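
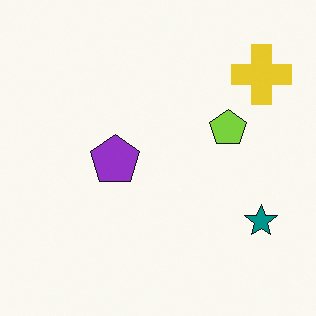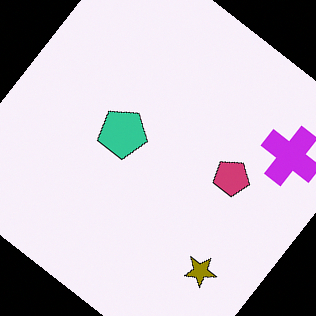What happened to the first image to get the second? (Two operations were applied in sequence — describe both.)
The transformation is: hue-shifted through roughly half the color wheel, then rotated clockwise by a large amount — several tens of degrees.

Every shape's color has rotated by the same amount around the hue wheel — a uniform hue shift. Every shape is tilted by the same angle and the image corners show triangular fill wedges — a whole-image rotation by a non-right angle.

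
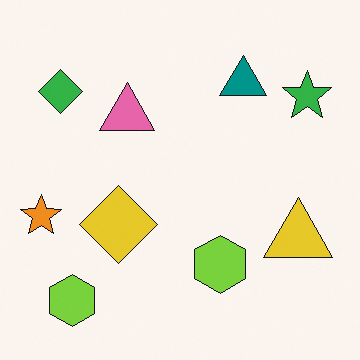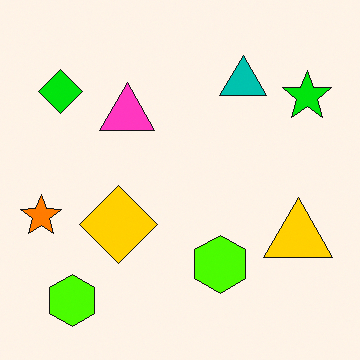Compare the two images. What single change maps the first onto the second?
Heavily oversaturated.

All colors are more vivid — a global saturation change.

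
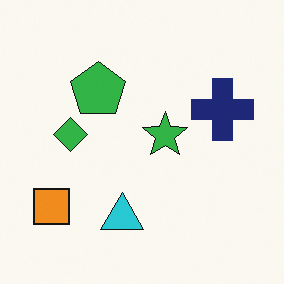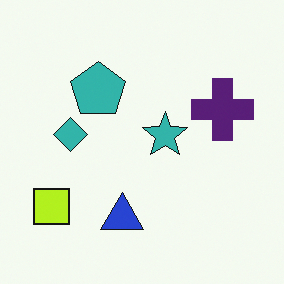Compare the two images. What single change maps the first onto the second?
The transformation is: hue-shifted slightly.

Every shape's color has rotated by the same amount around the hue wheel — a uniform hue shift.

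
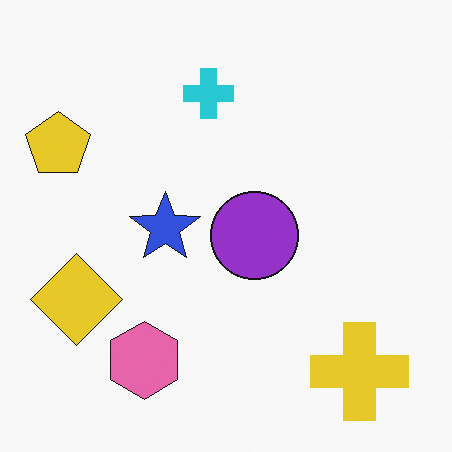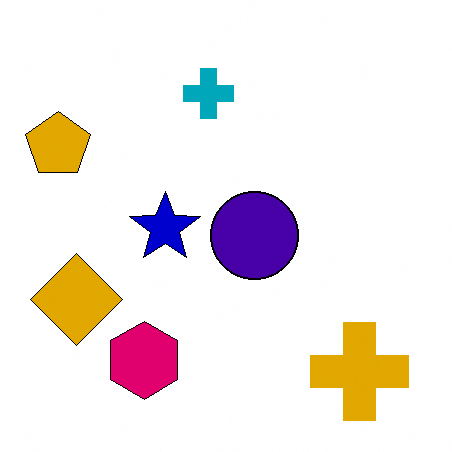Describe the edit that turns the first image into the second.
This is the original image given much higher contrast.

Tones are pushed away from mid-grey across the whole image — a global contrast change.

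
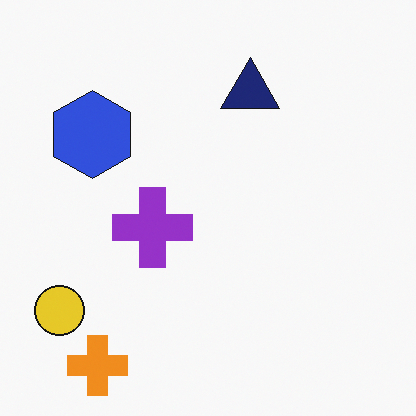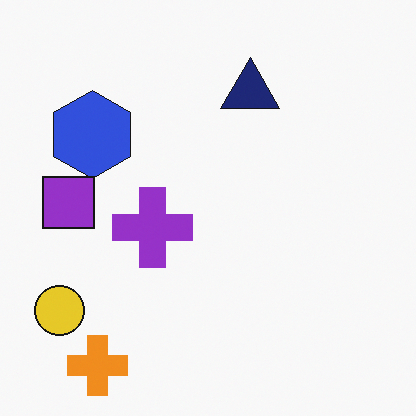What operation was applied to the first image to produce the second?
The second image is the first overlaid with an additional purple square.

A purple square appears in the second image that is absent from the first.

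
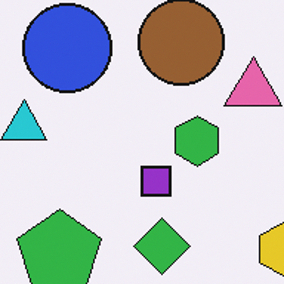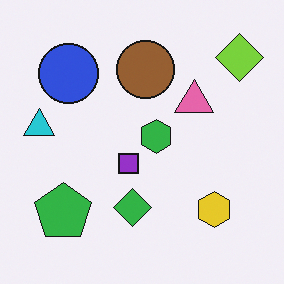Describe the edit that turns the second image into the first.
The image was cropped slightly and scaled back up.

The visible shapes are larger and the field of view is narrower; shapes near the original edges may be partly or wholly outside the frame — a crop-and-rescale.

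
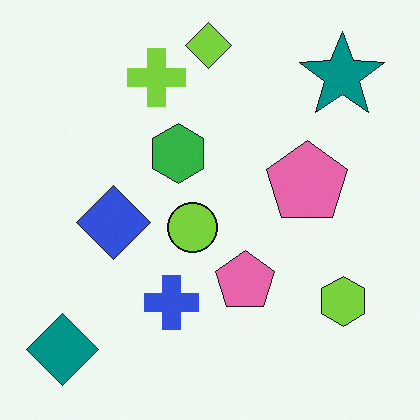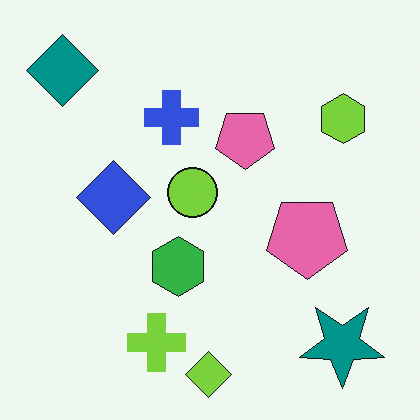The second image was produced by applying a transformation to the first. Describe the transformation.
This is the original image flipped vertically (top ↔ bottom).

The lime diamond is in the top of the first image and the bottom of the second — shapes on opposite sides of the horizontal midline have swapped in a mirror flip.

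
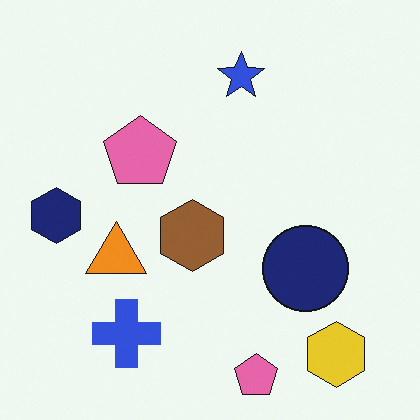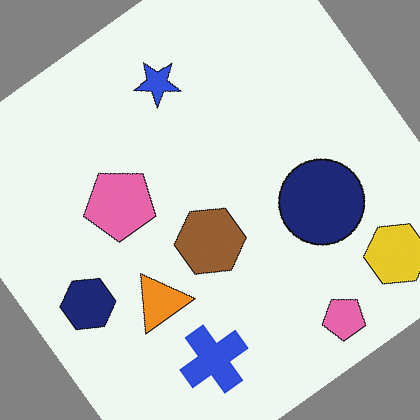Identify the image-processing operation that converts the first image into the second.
The image was rotated counter-clockwise by a large amount — several tens of degrees.

Every shape is tilted by the same angle and the image corners show triangular fill wedges — a whole-image rotation by a non-right angle.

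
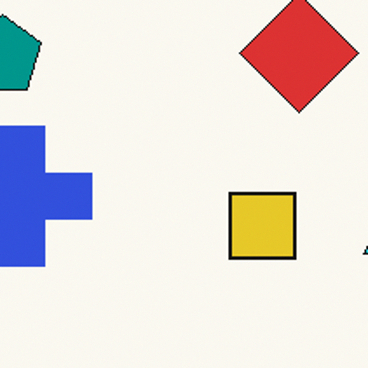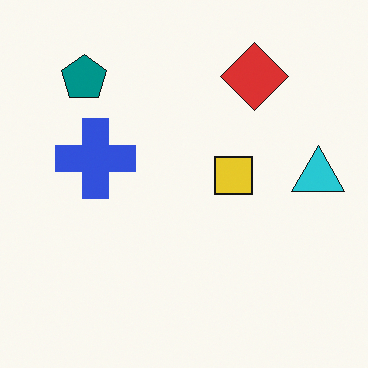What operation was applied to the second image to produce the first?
The first image is the second cropped tightly and scaled back up.

The visible shapes are larger and the field of view is narrower; shapes near the original edges may be partly or wholly outside the frame — a crop-and-rescale.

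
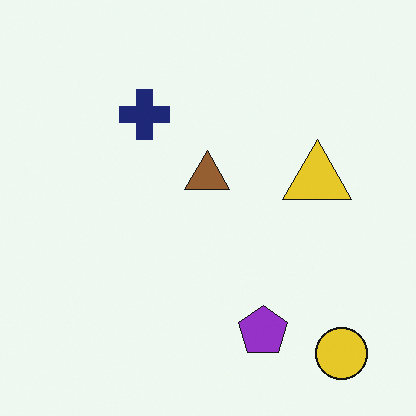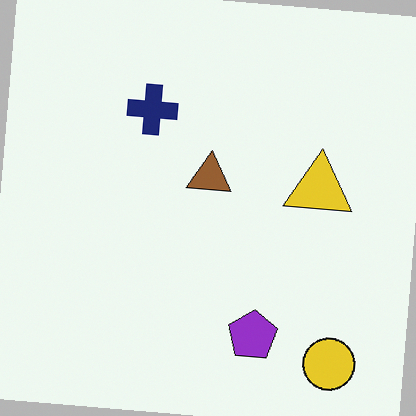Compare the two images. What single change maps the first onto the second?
The transformation is: rotated clockwise by a small amount.

Every shape is tilted by the same angle and the image corners show triangular fill wedges — a whole-image rotation by a non-right angle.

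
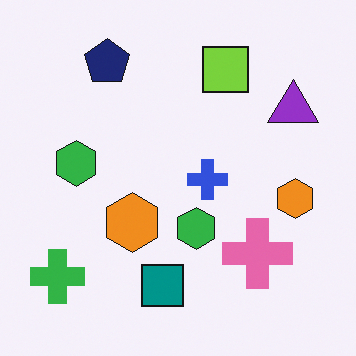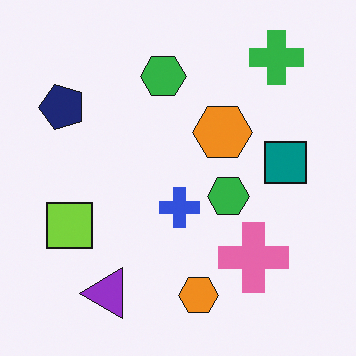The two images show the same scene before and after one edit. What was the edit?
Transposed (reflected across the top-left ↔ bottom-right diagonal).

Shapes have swapped their row and column positions — what was in the top-right is now in the bottom-left — a diagonal reflection.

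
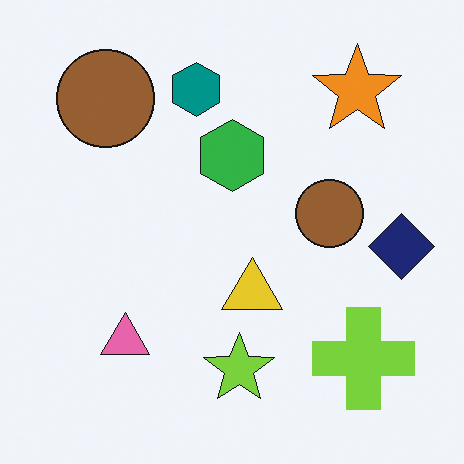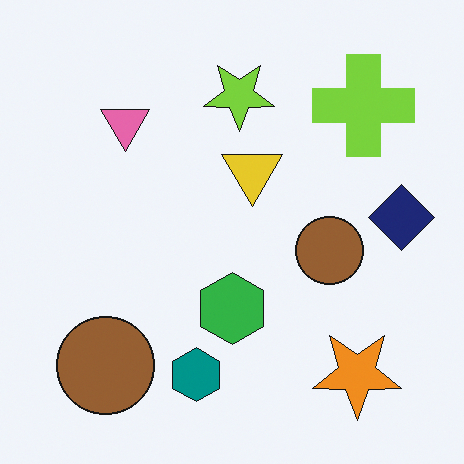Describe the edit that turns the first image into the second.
It was flipped vertically (top ↔ bottom).

The teal hexagon is in the top of the first image and the bottom of the second — shapes on opposite sides of the horizontal midline have swapped in a mirror flip.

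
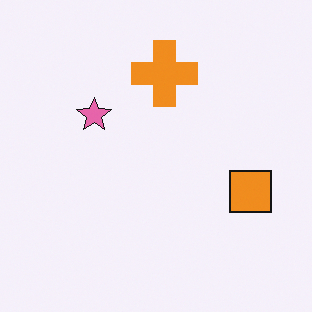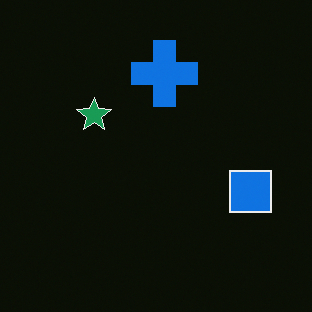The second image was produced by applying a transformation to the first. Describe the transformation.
This is the original image color-inverted (negative).

The light background has become dark and every shape's color is its complement — a photographic negative.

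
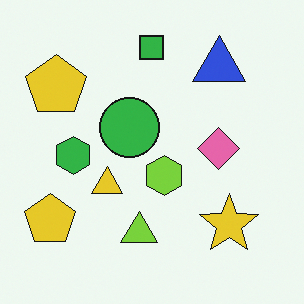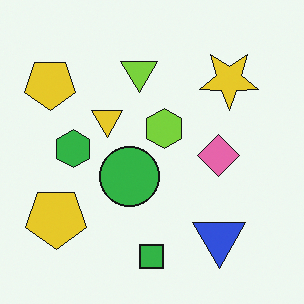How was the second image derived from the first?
The second image is the first flipped vertically (top ↔ bottom).

The green square is in the top of the first image and the bottom of the second — shapes on opposite sides of the horizontal midline have swapped in a mirror flip.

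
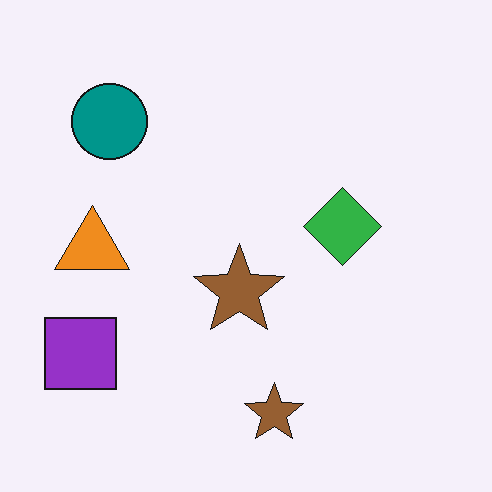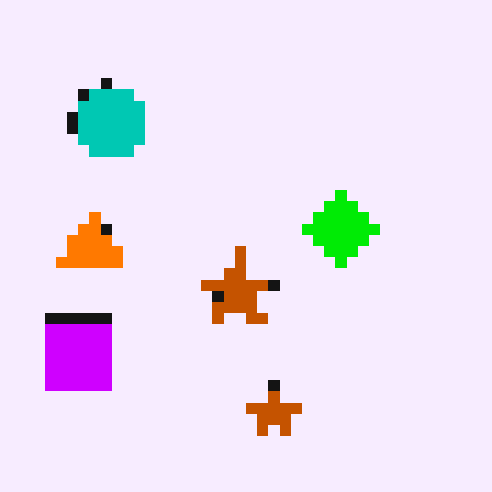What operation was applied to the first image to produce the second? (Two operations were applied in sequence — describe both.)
It was made much more vivid (saturation change), then heavily pixelated into large blocks.

All colors are more vivid — a global saturation change. Shapes are reduced to large square blocks; fine edges and outlines are lost — a downscale-then-upscale (mosaic) effect.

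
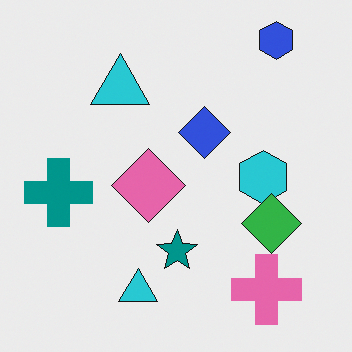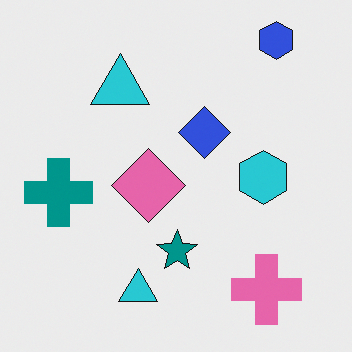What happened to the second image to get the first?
This is the original image overlaid with an additional green diamond.

A green diamond appears in the first image that is absent from the second.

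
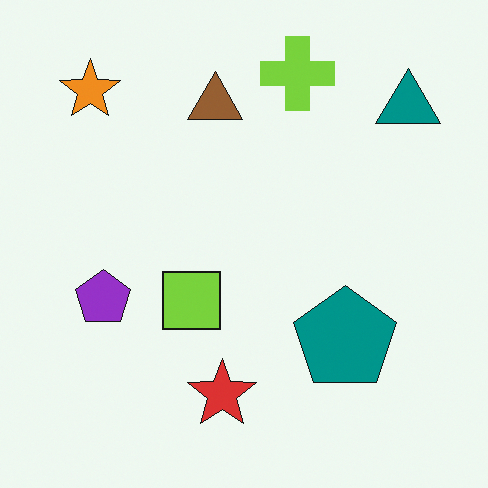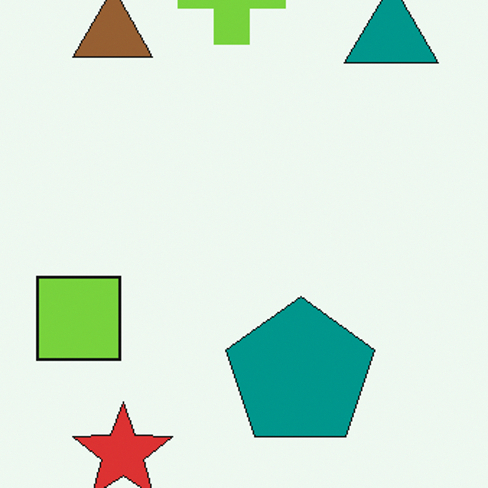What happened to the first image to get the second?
It was cropped to a modestly smaller region and rescaled.

The visible shapes are larger and the field of view is narrower; shapes near the original edges may be partly or wholly outside the frame — a crop-and-rescale.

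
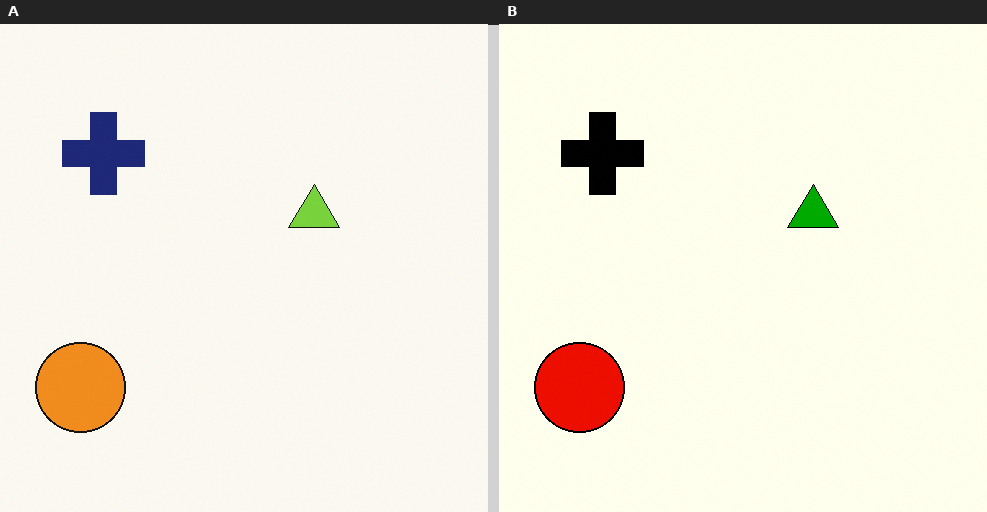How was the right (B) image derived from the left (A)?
This is the original image given much higher contrast.

Tones are pushed away from mid-grey across the whole image — a global contrast change.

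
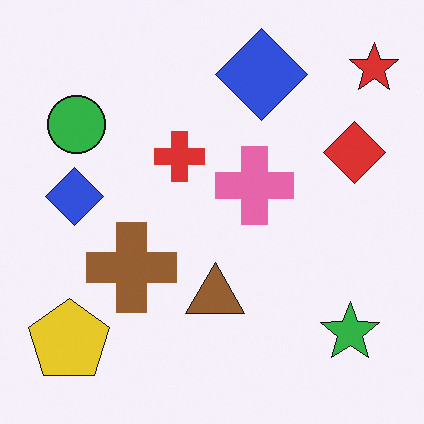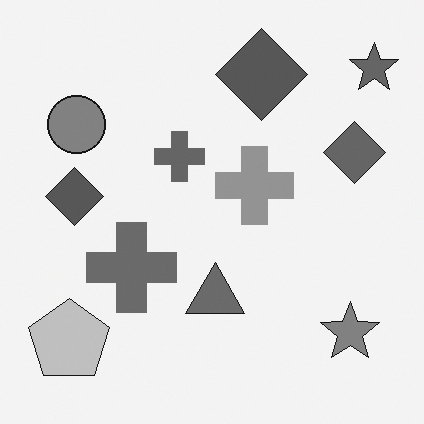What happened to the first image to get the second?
The second image is the first converted to grayscale.

All color is removed — every shape is now a shade of grey.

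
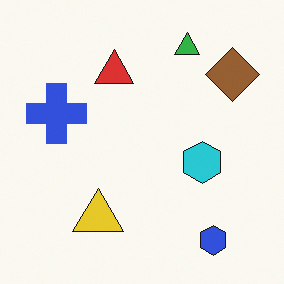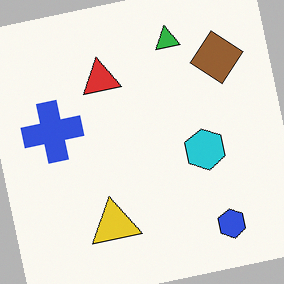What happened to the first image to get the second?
The second image is the first rotated counter-clockwise by a small amount.

Every shape is tilted by the same angle and the image corners show triangular fill wedges — a whole-image rotation by a non-right angle.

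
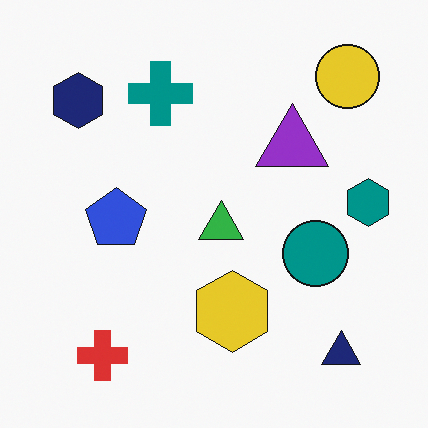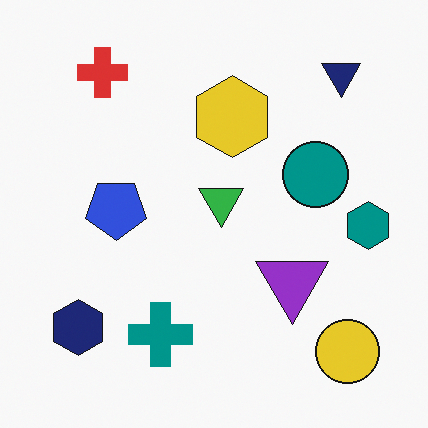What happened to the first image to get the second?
This is the original image flipped vertically (top ↔ bottom).

The red cross is in the bottom-left of the first image and the top-left of the second — shapes on opposite sides of the horizontal midline have swapped in a mirror flip.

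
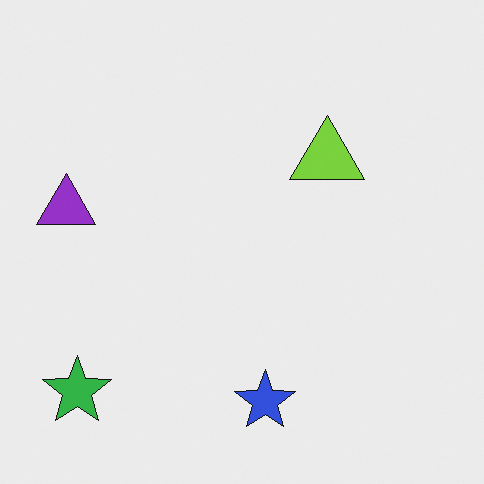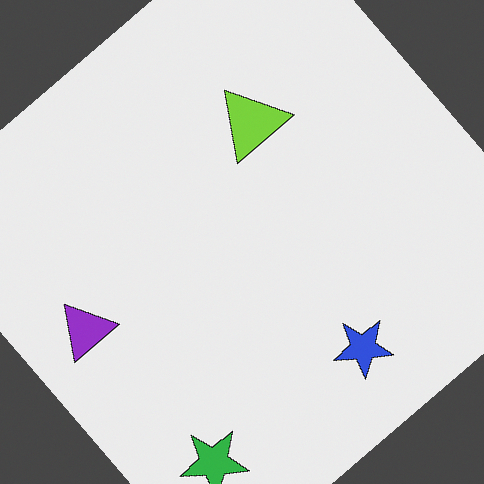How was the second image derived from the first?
It was rotated counter-clockwise by a large amount — several tens of degrees.

Every shape is tilted by the same angle and the image corners show triangular fill wedges — a whole-image rotation by a non-right angle.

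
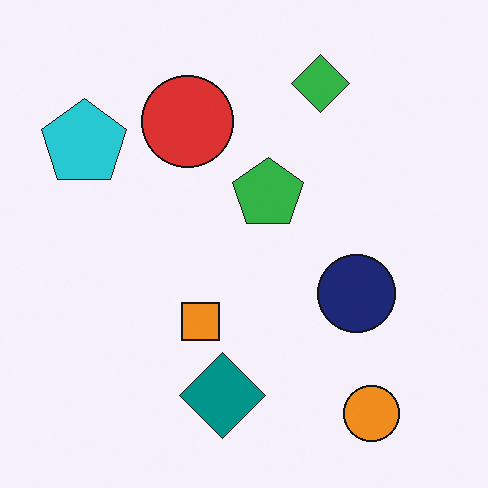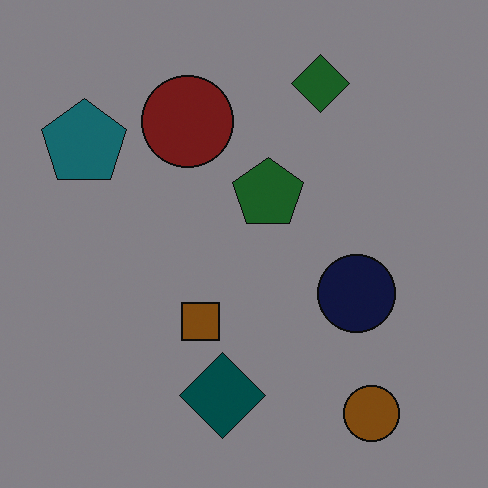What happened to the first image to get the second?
It was darkened a lot.

Every pixel — background and shapes alike — is uniformly darkened.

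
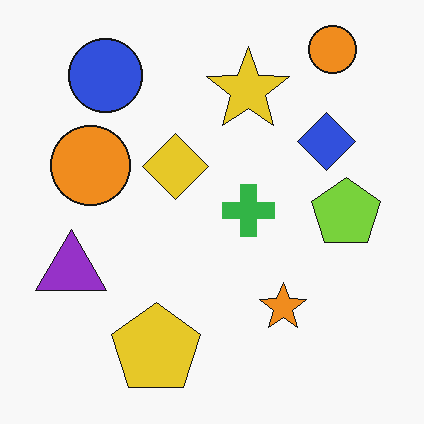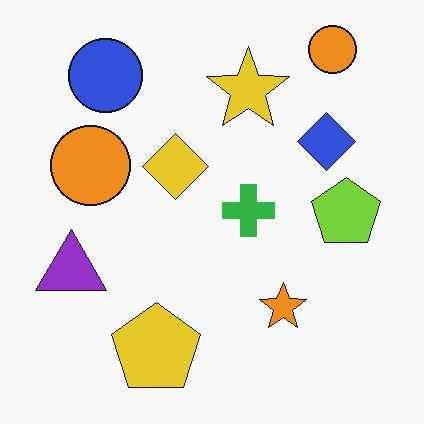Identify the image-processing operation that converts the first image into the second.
The transformation is: given moderate JPEG compression.

Blocky 8×8 compression artifacts appear around shape edges and the flat background shows ringing — characteristic JPEG degradation.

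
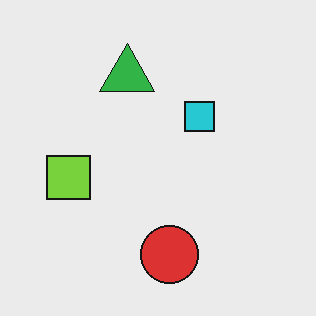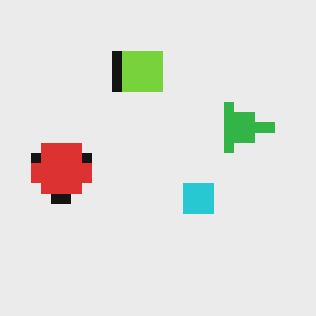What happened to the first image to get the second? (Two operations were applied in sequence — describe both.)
The image was rotated 90° clockwise, then coarsely pixelated.

The red circle sits in the bottom of the first image and the left of the second — consistent with a whole-image 90° clockwise rotation. Shapes are reduced to large square blocks; fine edges and outlines are lost — a downscale-then-upscale (mosaic) effect.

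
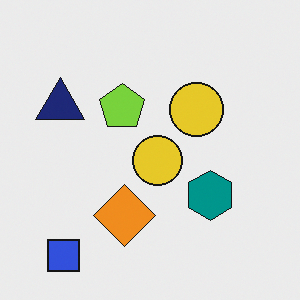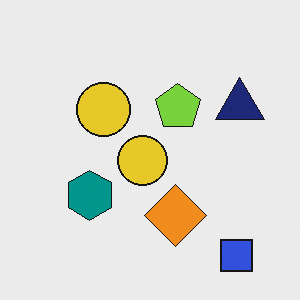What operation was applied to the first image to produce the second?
The image was flipped horizontally (left ↔ right).

The navy triangle is in the left of the first image and the right of the second — shapes on opposite sides of the vertical midline have swapped in a mirror flip.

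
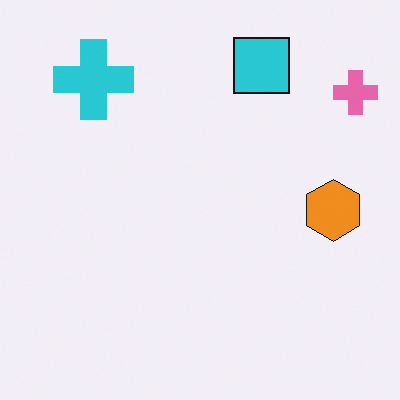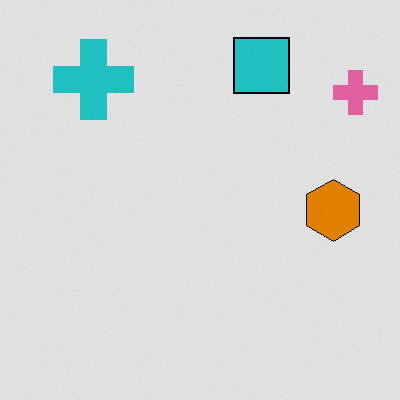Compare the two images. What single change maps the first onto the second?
It was posterized to a reduced palette.

Each flat color has snapped to a coarser quantized level — most visibly, the near-white background has dropped to a flat grey.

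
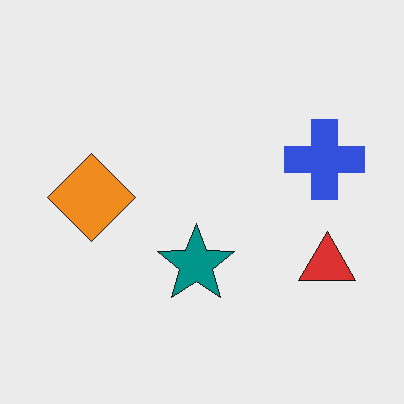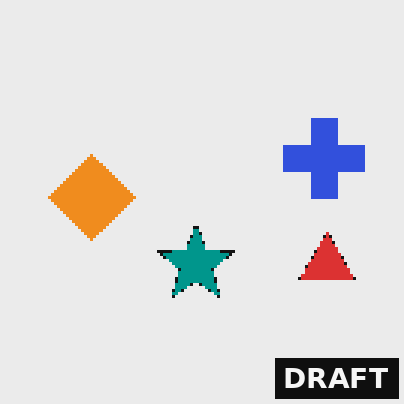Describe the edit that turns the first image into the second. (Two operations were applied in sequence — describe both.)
The transformation is: mildly pixelated, then watermarked with the text "DRAFT" in the lower-right corner.

Shapes are reduced to large square blocks; fine edges and outlines are lost — a downscale-then-upscale (mosaic) effect. A dark label reading "DRAFT" appears in the lower-right corner.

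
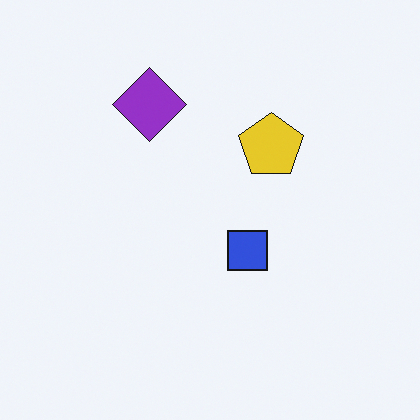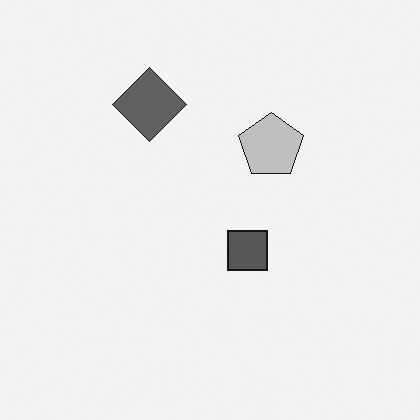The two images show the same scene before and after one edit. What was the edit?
The transformation is: converted to grayscale.

All color is removed — every shape is now a shade of grey.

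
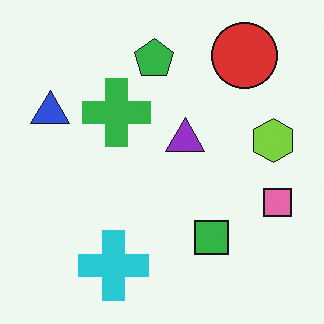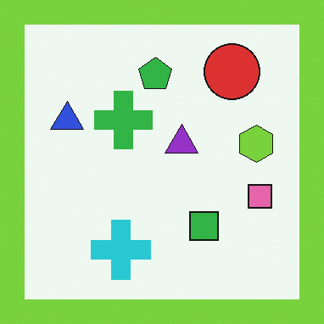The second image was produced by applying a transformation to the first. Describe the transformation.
The transformation is: framed with a lime border.

A solid lime frame runs around the edge of the second image, with the content slightly shrunk inside it.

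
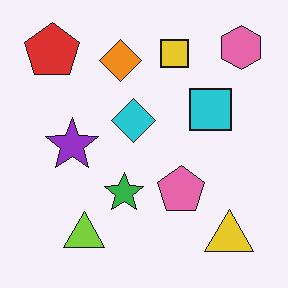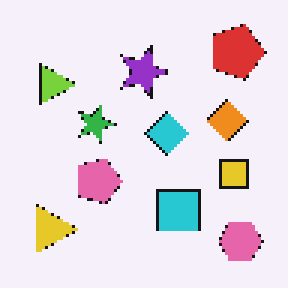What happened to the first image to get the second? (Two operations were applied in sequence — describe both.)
This is the original image lightly pixelated (a mild mosaic effect), then rotated 90° clockwise.

Shapes are reduced to large square blocks; fine edges and outlines are lost — a downscale-then-upscale (mosaic) effect. The pink hexagon sits in the top-right of the first image and the bottom-right of the second — consistent with a whole-image 90° clockwise rotation.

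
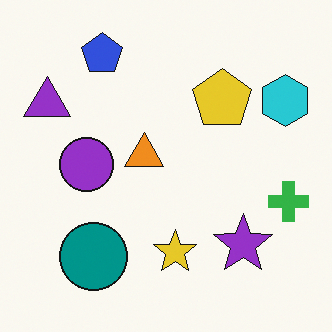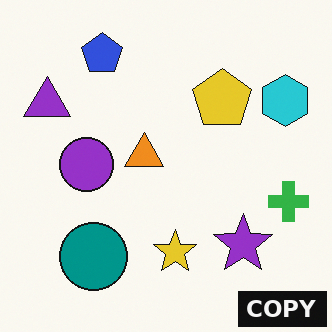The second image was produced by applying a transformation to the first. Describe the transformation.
The transformation is: watermarked with the text "COPY" in the lower-right corner.

A dark label reading "COPY" appears in the lower-right corner.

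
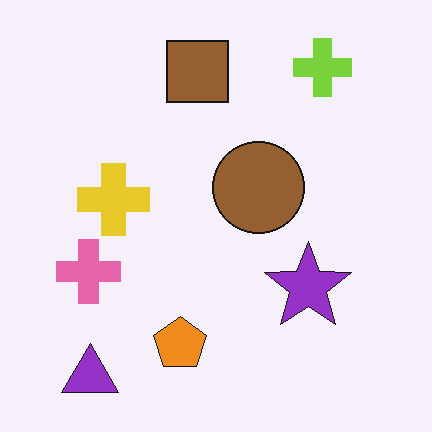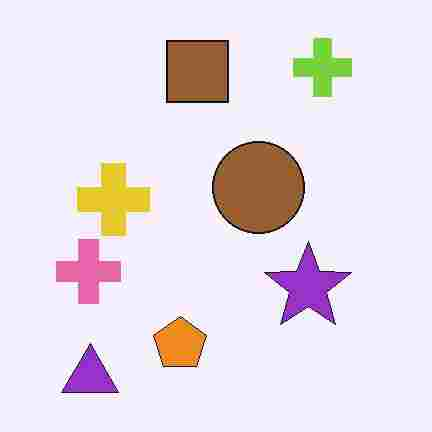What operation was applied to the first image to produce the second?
This is the original image heavily JPEG-compressed with obvious blocking artifacts.

Blocky 8×8 compression artifacts appear around shape edges and the flat background shows ringing — characteristic JPEG degradation.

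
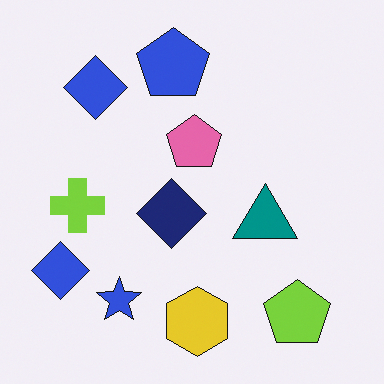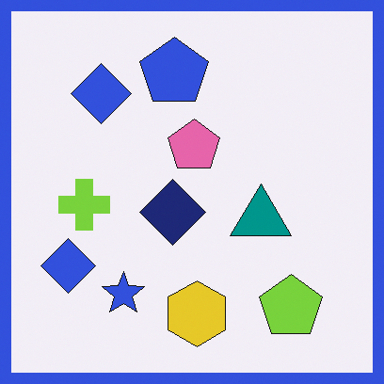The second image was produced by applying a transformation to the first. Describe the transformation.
Framed with a blue border.

A solid blue frame runs around the edge of the second image, with the content slightly shrunk inside it.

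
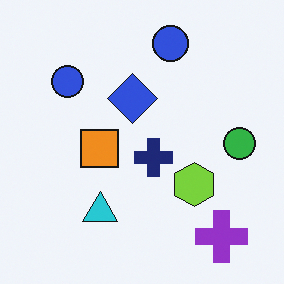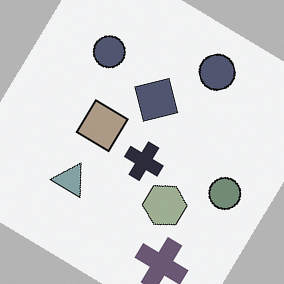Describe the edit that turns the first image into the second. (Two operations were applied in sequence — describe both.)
The image was rotated clockwise by a large amount — several tens of degrees, then made much more muted (saturation change).

Every shape is tilted by the same angle and the image corners show triangular fill wedges — a whole-image rotation by a non-right angle. All colors are more muted and greyish — a global saturation change.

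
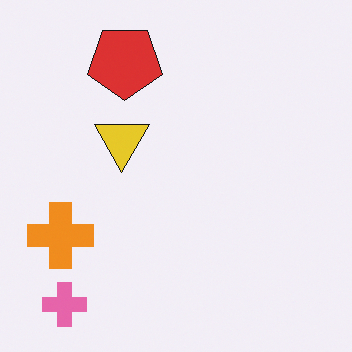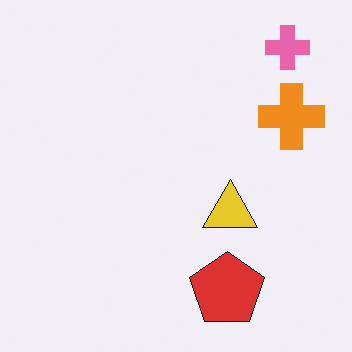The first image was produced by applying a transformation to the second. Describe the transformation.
The first image is the second rotated 180°.

The pink cross sits in the top-right of the second image and the bottom-left of the first — consistent with a whole-image 180° rotation.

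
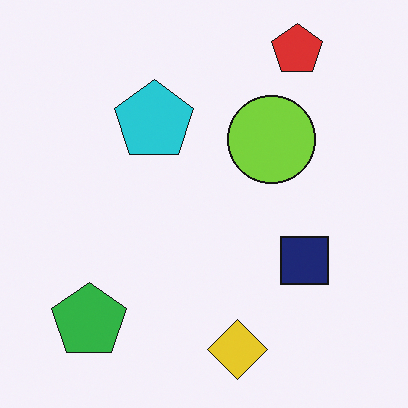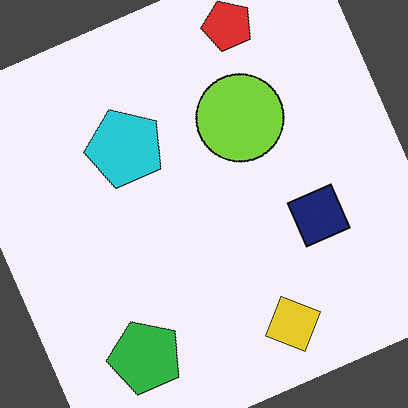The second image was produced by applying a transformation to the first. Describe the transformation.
This is the original image rotated counter-clockwise by a clearly visible amount.

Every shape is tilted by the same angle and the image corners show triangular fill wedges — a whole-image rotation by a non-right angle.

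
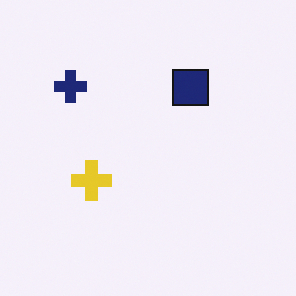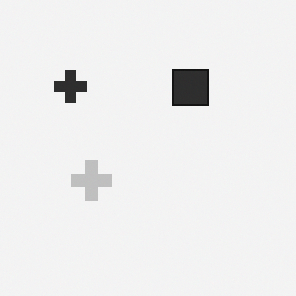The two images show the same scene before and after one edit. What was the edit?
The transformation is: converted to grayscale.

All color is removed — every shape is now a shade of grey.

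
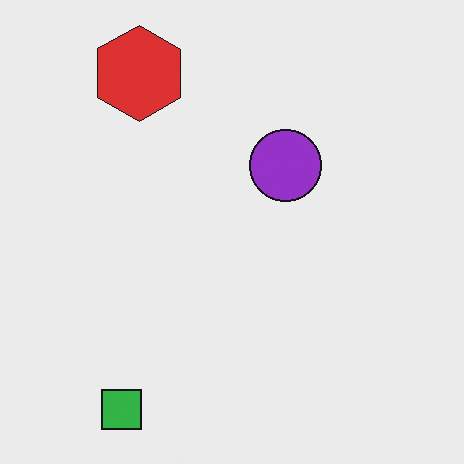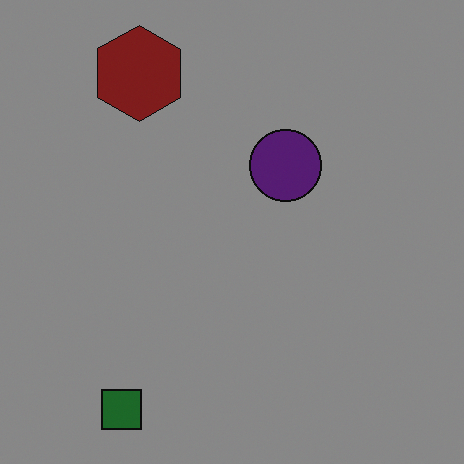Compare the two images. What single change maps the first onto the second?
Substantially darkened.

Every pixel — background and shapes alike — is uniformly darkened.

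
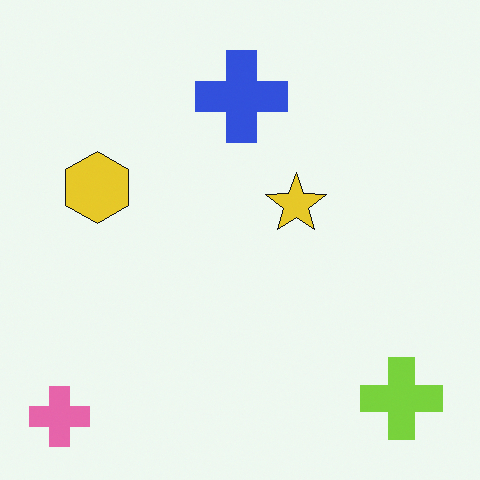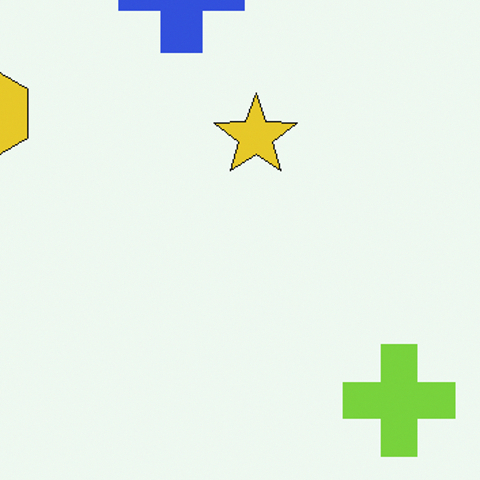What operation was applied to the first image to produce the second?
It was cropped slightly and scaled back up.

The visible shapes are larger and the field of view is narrower; shapes near the original edges may be partly or wholly outside the frame — a crop-and-rescale.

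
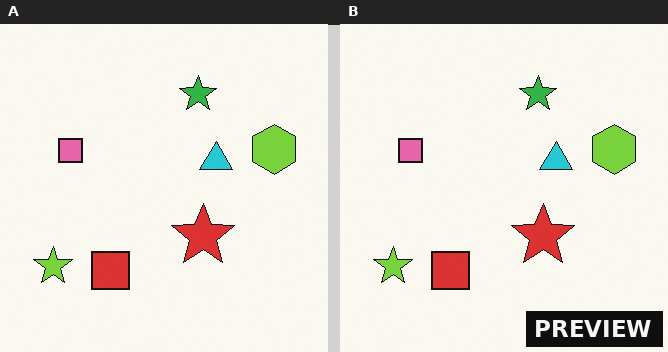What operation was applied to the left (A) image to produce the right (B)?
The transformation is: watermarked with the text "PREVIEW" in the lower-right corner.

A dark label reading "PREVIEW" appears in the lower-right corner.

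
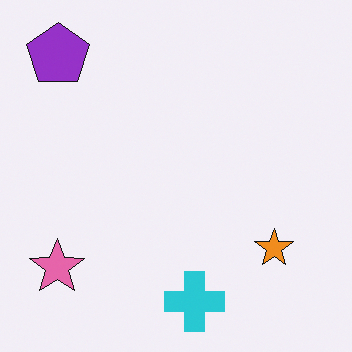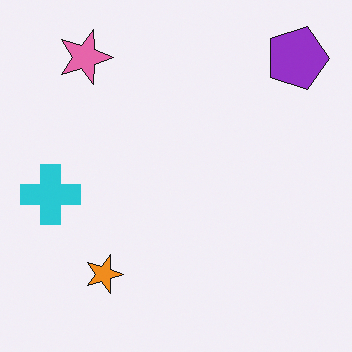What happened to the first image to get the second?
This is the original image rotated 90° clockwise.

The purple pentagon sits in the top-left of the first image and the top-right of the second — consistent with a whole-image 90° clockwise rotation.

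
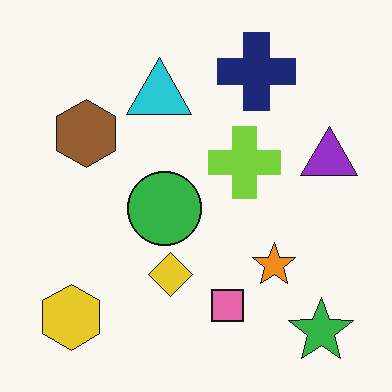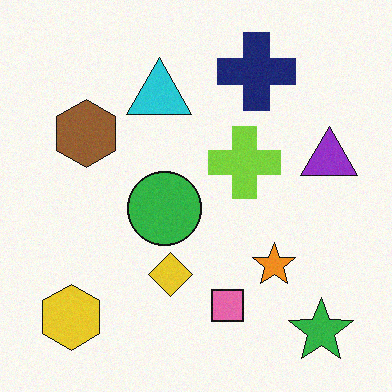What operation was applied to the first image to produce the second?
Degraded with light additive noise.

Random speckle covers the whole image, including the flat background.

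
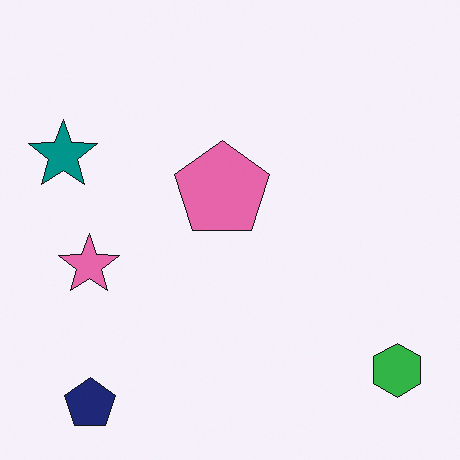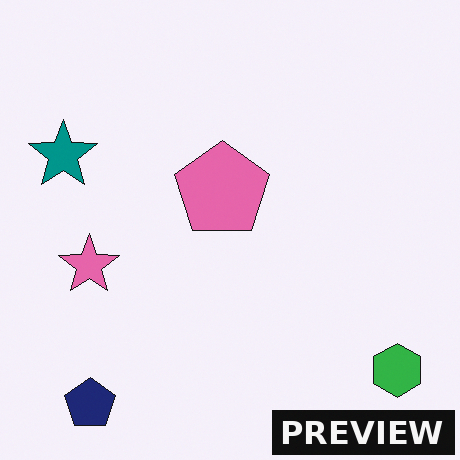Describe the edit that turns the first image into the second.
The second image is the first watermarked with the text "PREVIEW" in the lower-right corner.

A dark label reading "PREVIEW" appears in the lower-right corner.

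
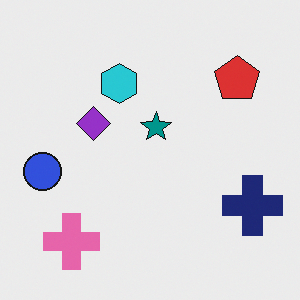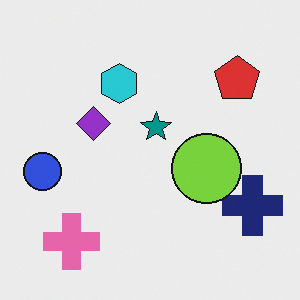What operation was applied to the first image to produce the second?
The second image is the first overlaid with an additional lime circle.

A lime circle appears in the second image that is absent from the first.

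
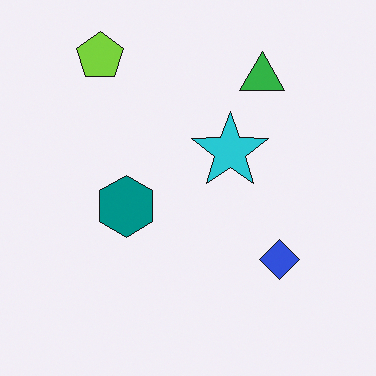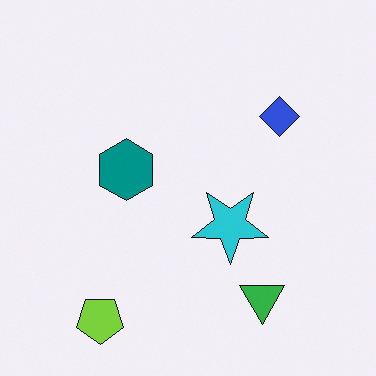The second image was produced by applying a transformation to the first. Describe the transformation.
Flipped vertically (top ↔ bottom).

The lime pentagon is in the top-left of the first image and the bottom-left of the second — shapes on opposite sides of the horizontal midline have swapped in a mirror flip.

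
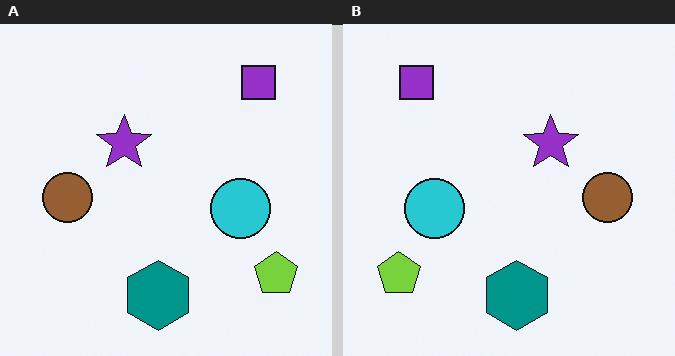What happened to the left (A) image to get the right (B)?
Flipped horizontally (left ↔ right).

The lime pentagon is in the bottom-right of the left (A) image and the bottom-left of the right (B) — shapes on opposite sides of the vertical midline have swapped in a mirror flip.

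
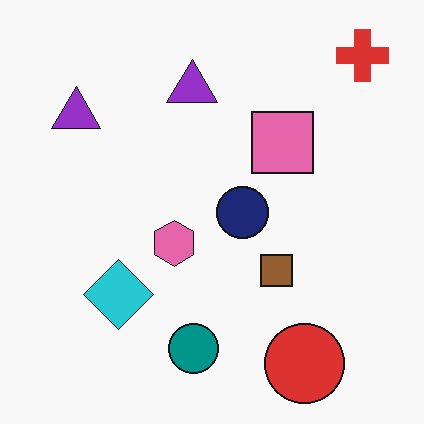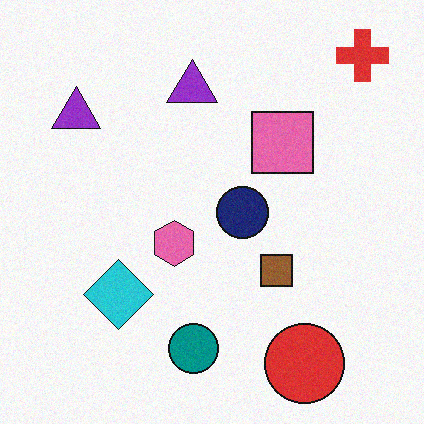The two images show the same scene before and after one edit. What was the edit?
It was degraded with subtle gaussian noise.

Random speckle covers the whole image, including the flat background.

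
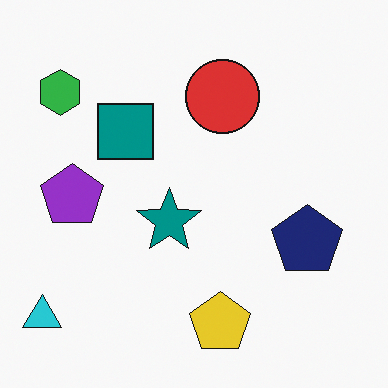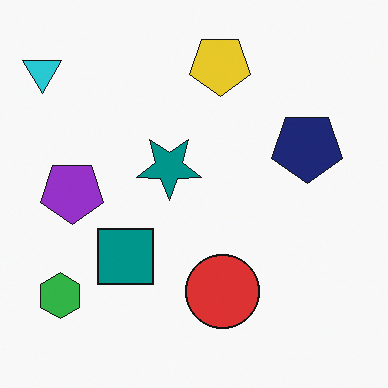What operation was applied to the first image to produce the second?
Flipped vertically (top ↔ bottom).

The yellow pentagon is in the bottom of the first image and the top of the second — shapes on opposite sides of the horizontal midline have swapped in a mirror flip.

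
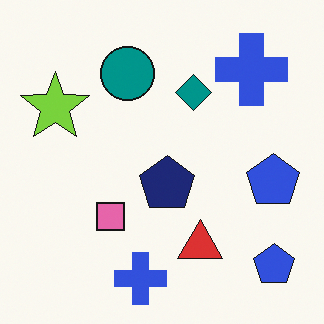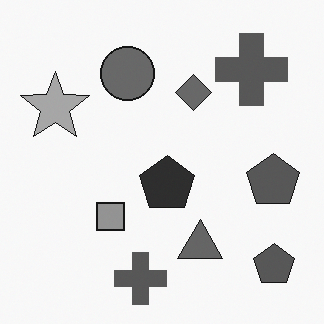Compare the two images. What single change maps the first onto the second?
The transformation is: converted to grayscale.

All color is removed — every shape is now a shade of grey.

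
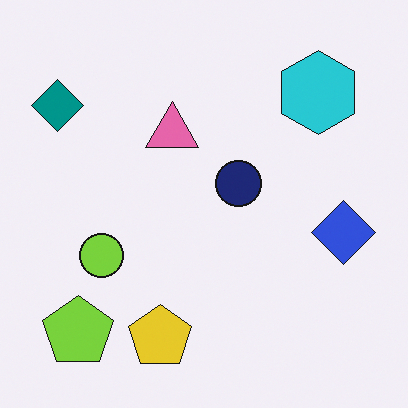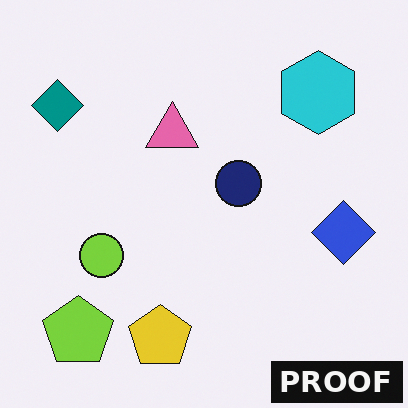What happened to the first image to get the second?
It was watermarked with the text "PROOF" in the lower-right corner.

A dark label reading "PROOF" appears in the lower-right corner.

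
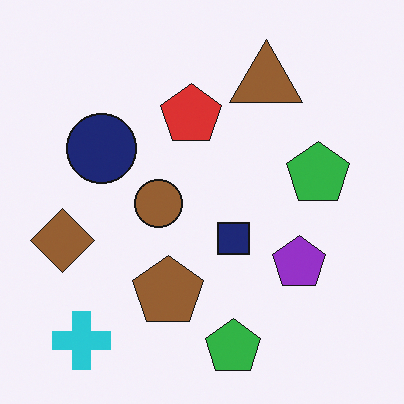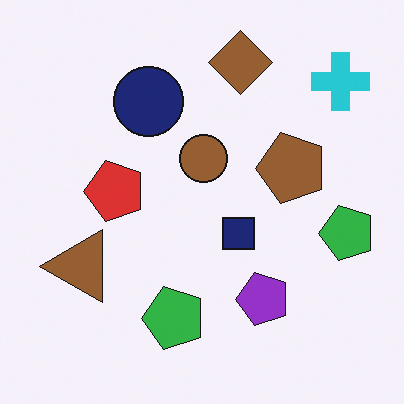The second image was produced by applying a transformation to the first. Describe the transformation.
Transposed (reflected across the top-left ↔ bottom-right diagonal).

Shapes have swapped their row and column positions — what was in the top-right is now in the bottom-left — a diagonal reflection.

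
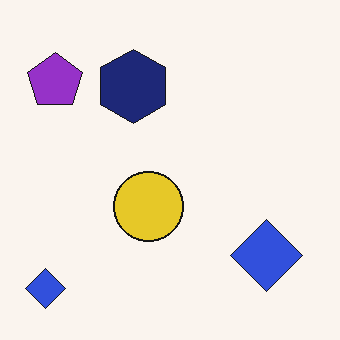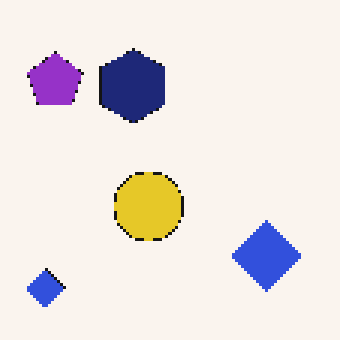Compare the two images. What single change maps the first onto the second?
The transformation is: mildly pixelated.

Shapes are reduced to large square blocks; fine edges and outlines are lost — a downscale-then-upscale (mosaic) effect.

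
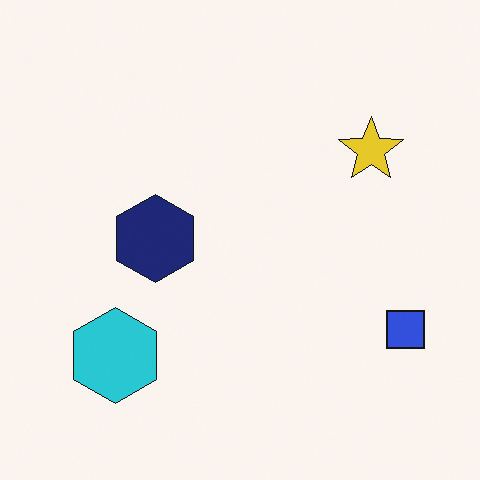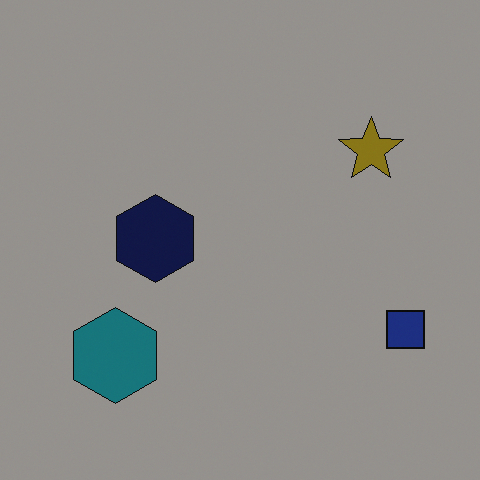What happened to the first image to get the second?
The image was noticeably darkened.

Every pixel — background and shapes alike — is uniformly darkened.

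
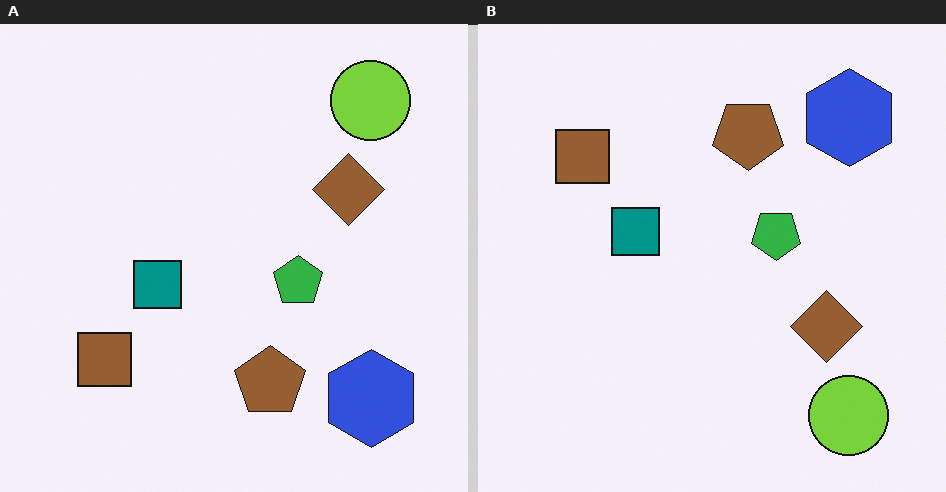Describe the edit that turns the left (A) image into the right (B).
Flipped vertically (top ↔ bottom).

The lime circle is in the top-right of the left (A) image and the bottom-right of the right (B) — shapes on opposite sides of the horizontal midline have swapped in a mirror flip.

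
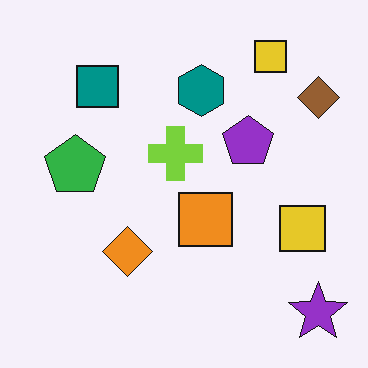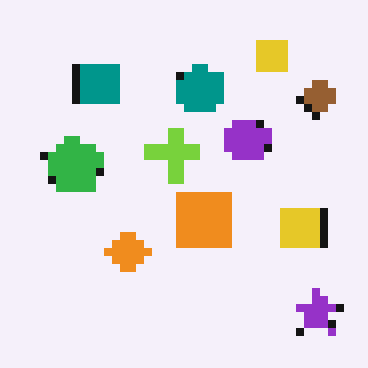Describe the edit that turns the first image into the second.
Pixelated into visible square blocks.

Shapes are reduced to large square blocks; fine edges and outlines are lost — a downscale-then-upscale (mosaic) effect.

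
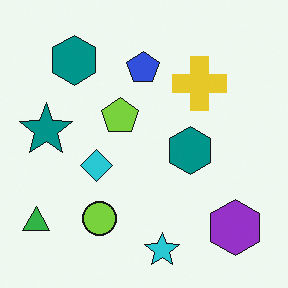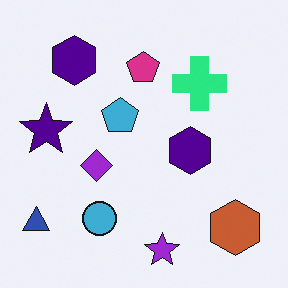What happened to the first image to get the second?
It was hue-shifted noticeably.

Every shape's color has rotated by the same amount around the hue wheel — a uniform hue shift.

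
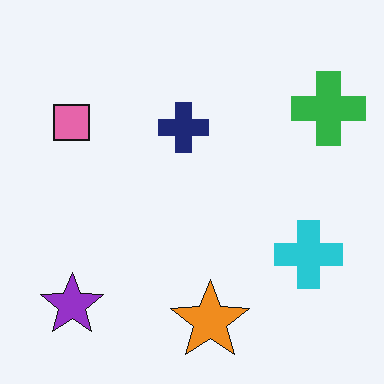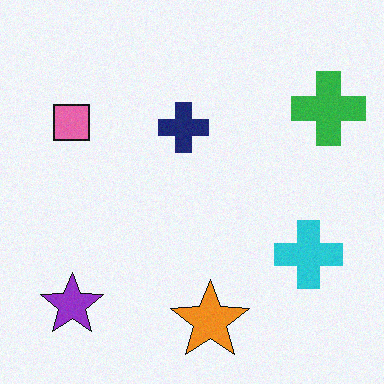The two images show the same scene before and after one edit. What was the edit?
The image was degraded with light additive noise.

Random speckle covers the whole image, including the flat background.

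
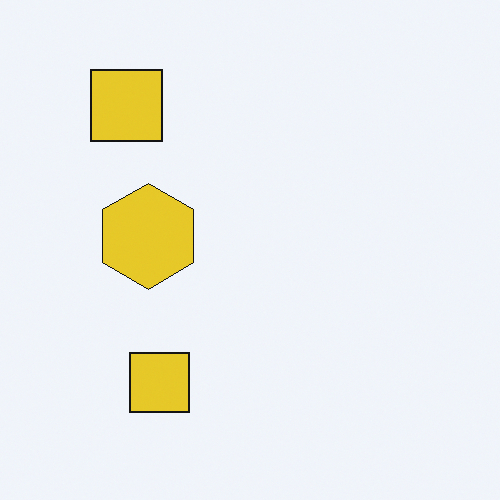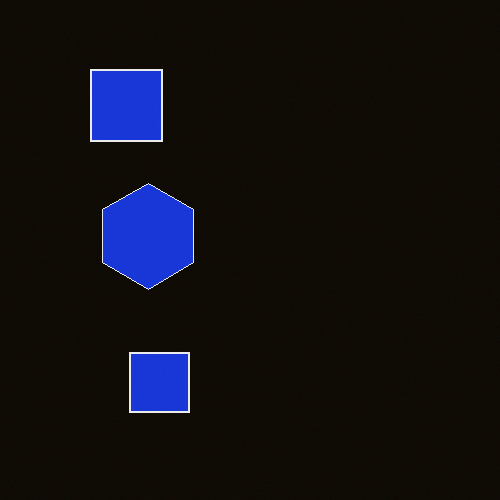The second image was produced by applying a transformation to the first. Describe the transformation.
Color-inverted (negative).

The light background has become dark and every shape's color is its complement — a photographic negative.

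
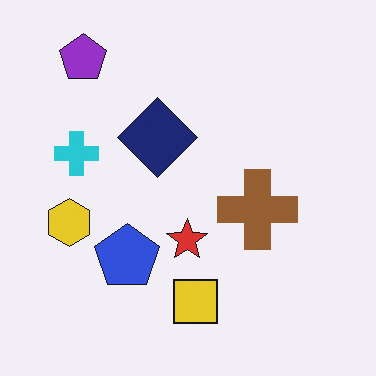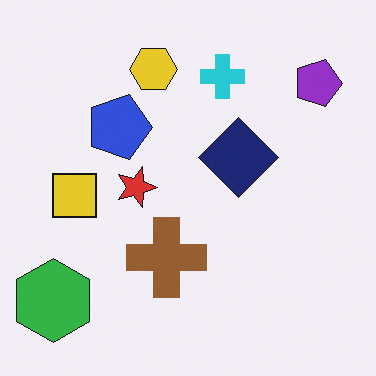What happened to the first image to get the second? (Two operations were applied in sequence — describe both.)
Rotated 90° clockwise, then overlaid with an additional green hexagon.

The purple pentagon sits in the top-left of the first image and the top-right of the second — consistent with a whole-image 90° clockwise rotation. A green hexagon appears in the second image that is absent from the first.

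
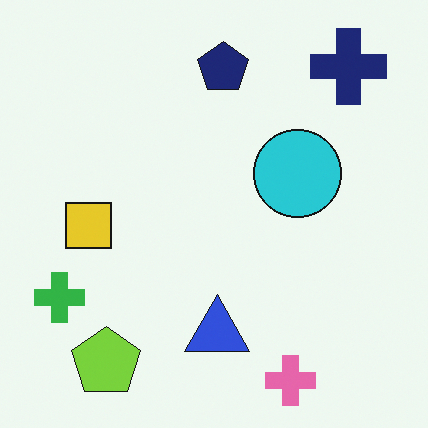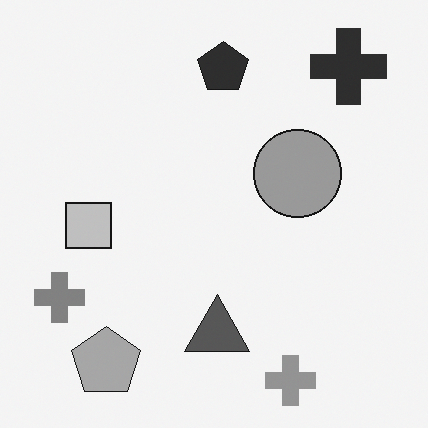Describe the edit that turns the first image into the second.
The second image is the first converted to grayscale.

All color is removed — every shape is now a shade of grey.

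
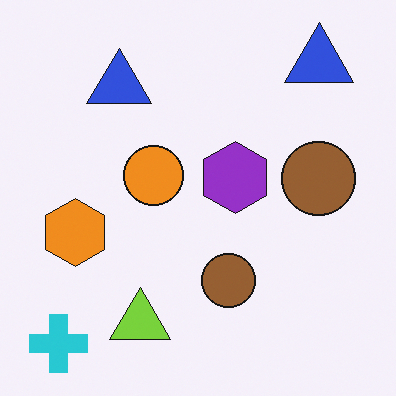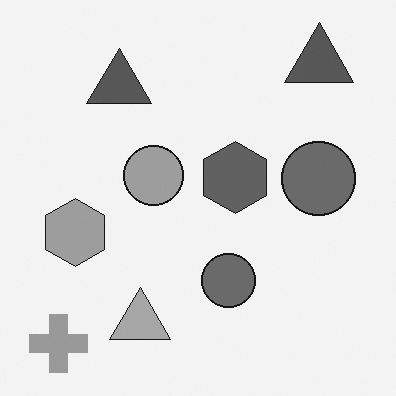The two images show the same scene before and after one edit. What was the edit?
Converted to grayscale.

All color is removed — every shape is now a shade of grey.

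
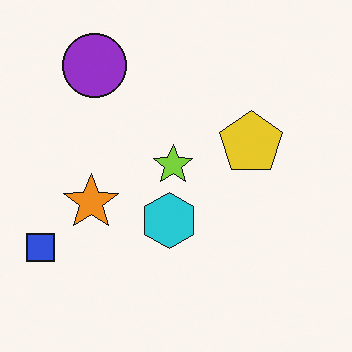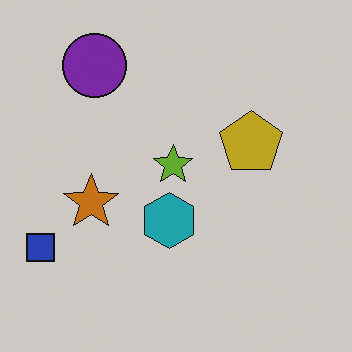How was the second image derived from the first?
This is the original image darkened a little.

Every pixel — background and shapes alike — is uniformly darkened.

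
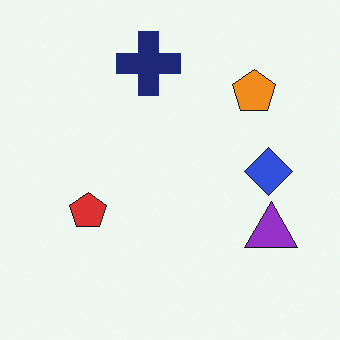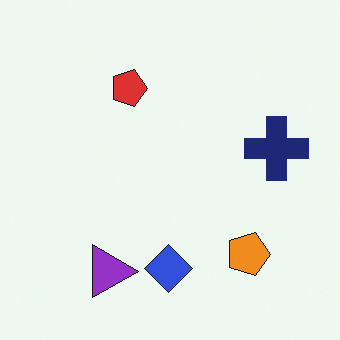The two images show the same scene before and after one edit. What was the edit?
This is the original image rotated 90° clockwise.

The purple triangle sits in the bottom-right of the first image and the bottom-left of the second — consistent with a whole-image 90° clockwise rotation.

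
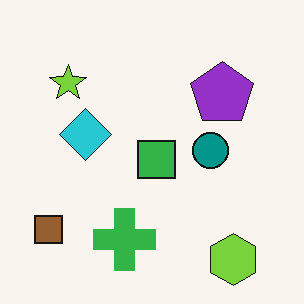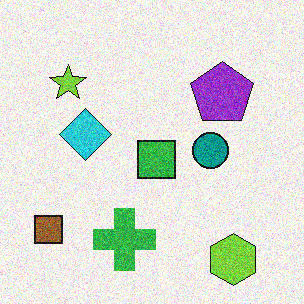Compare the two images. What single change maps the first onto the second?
It was degraded with visible gaussian noise.

Random speckle covers the whole image, including the flat background.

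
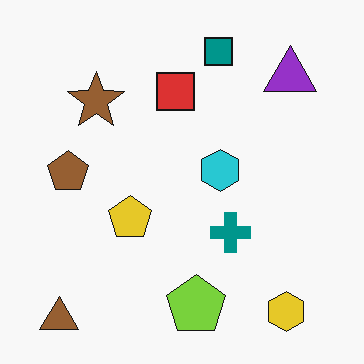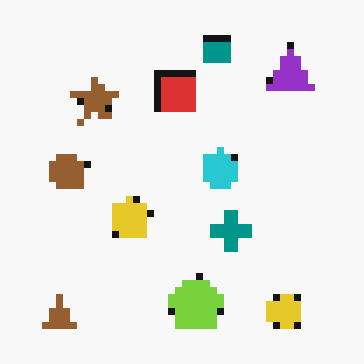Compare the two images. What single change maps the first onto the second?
It was moderately pixelated.

Shapes are reduced to large square blocks; fine edges and outlines are lost — a downscale-then-upscale (mosaic) effect.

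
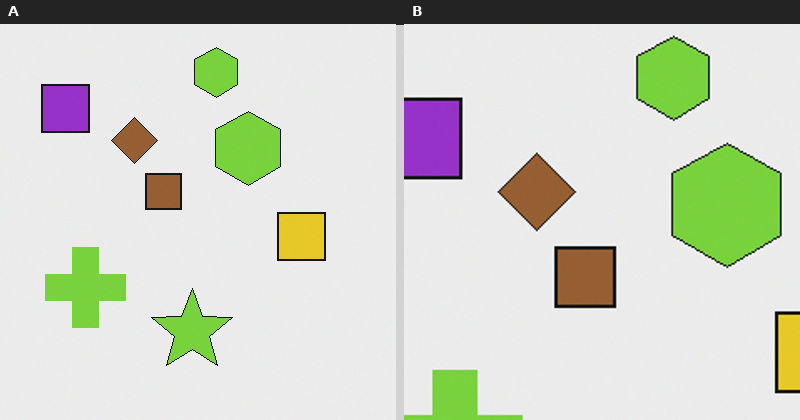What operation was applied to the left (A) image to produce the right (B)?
It was cropped tightly and scaled back up.

The visible shapes are larger and the field of view is narrower; shapes near the original edges may be partly or wholly outside the frame — a crop-and-rescale.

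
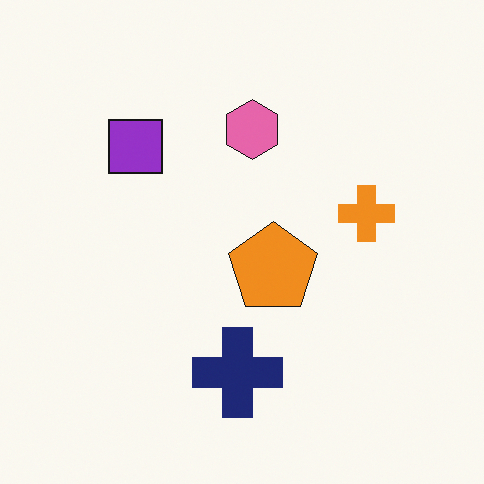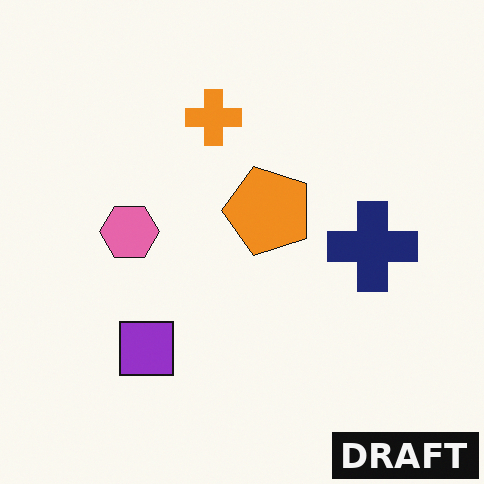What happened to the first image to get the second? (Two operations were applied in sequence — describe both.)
It was rotated 90° counter-clockwise, then watermarked with the text "DRAFT" in the lower-right corner.

The purple square sits in the top-left of the first image and the bottom-left of the second — consistent with a whole-image 90° counter-clockwise rotation. A dark label reading "DRAFT" appears in the lower-right corner.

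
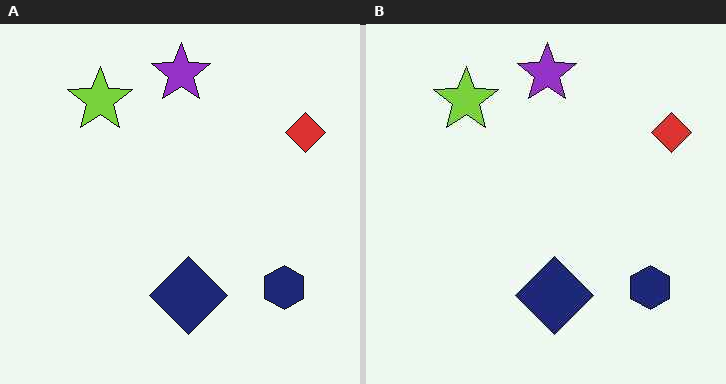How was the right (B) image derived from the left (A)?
This is the original image JPEG-compressed with visible artifacts.

Blocky 8×8 compression artifacts appear around shape edges and the flat background shows ringing — characteristic JPEG degradation.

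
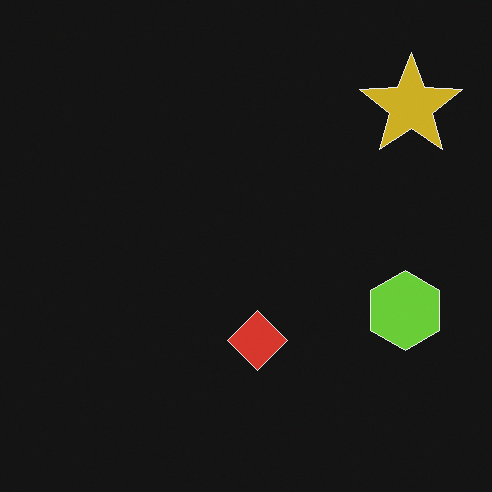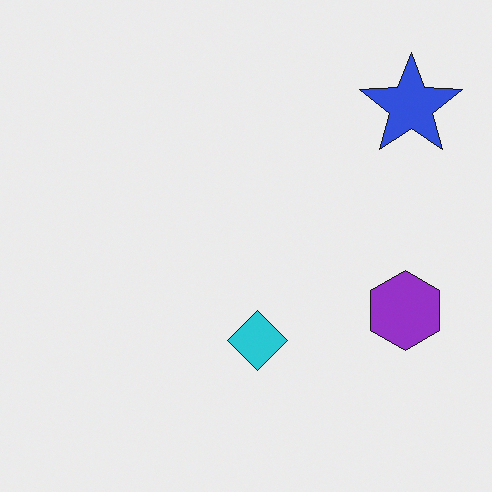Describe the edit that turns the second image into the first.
The image was color-inverted (negative).

The light background has become dark and every shape's color is its complement — a photographic negative.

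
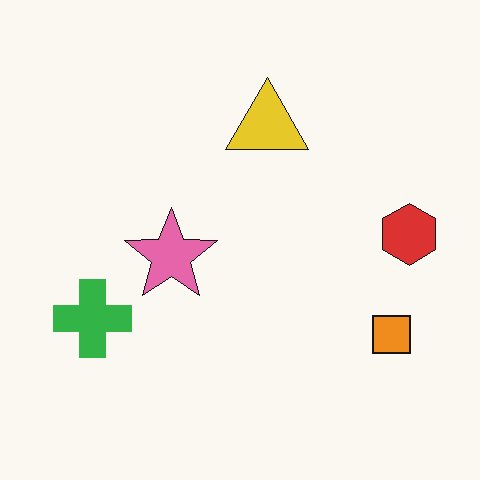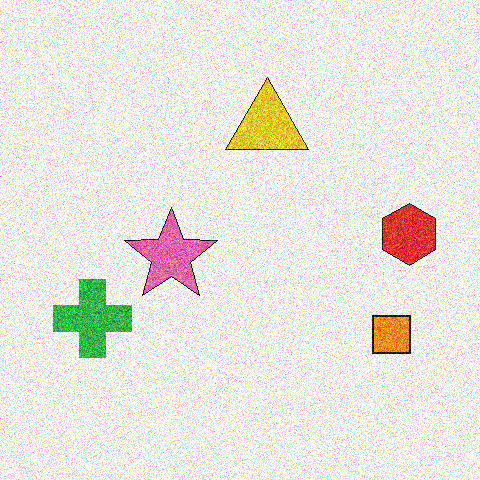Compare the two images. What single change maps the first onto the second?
The transformation is: degraded with strong gaussian noise.

Random speckle covers the whole image, including the flat background.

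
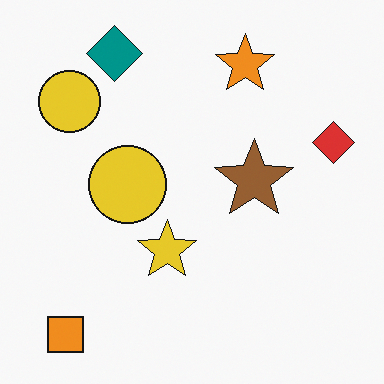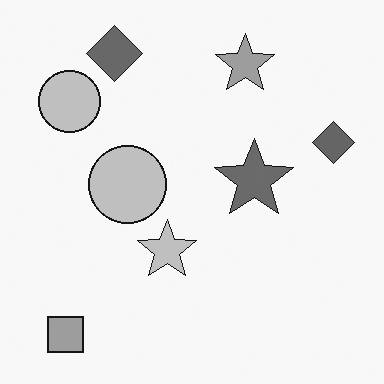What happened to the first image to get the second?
The second image is the first converted to grayscale.

All color is removed — every shape is now a shade of grey.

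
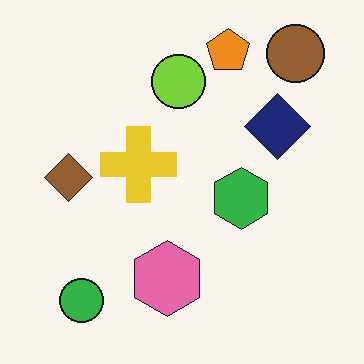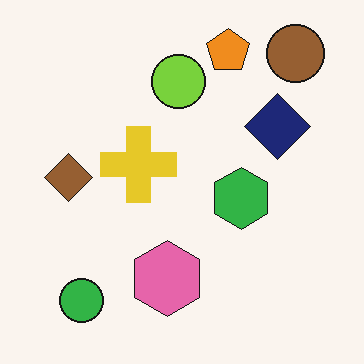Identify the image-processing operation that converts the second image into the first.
This is the original image JPEG-compressed with visible artifacts.

Blocky 8×8 compression artifacts appear around shape edges and the flat background shows ringing — characteristic JPEG degradation.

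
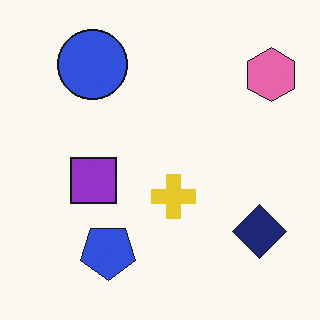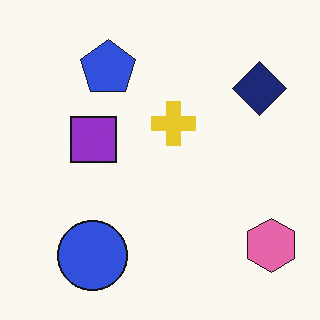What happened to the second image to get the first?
This is the original image flipped vertically (top ↔ bottom).

The blue circle is in the bottom-left of the second image and the top-left of the first — shapes on opposite sides of the horizontal midline have swapped in a mirror flip.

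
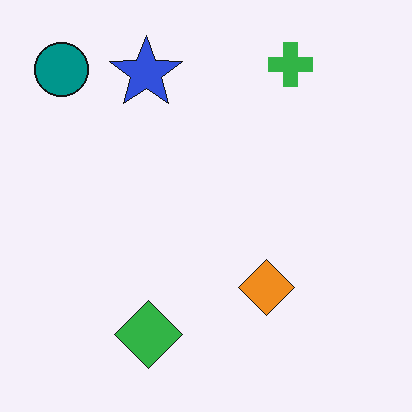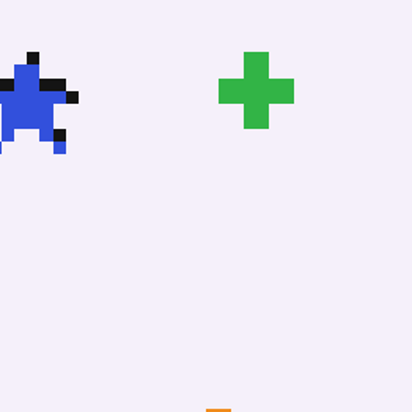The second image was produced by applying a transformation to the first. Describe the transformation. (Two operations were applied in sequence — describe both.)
The transformation is: moderately pixelated, then cropped to a modestly smaller region and rescaled.

Shapes are reduced to large square blocks; fine edges and outlines are lost — a downscale-then-upscale (mosaic) effect. The visible shapes are larger and the field of view is narrower; shapes near the original edges may be partly or wholly outside the frame — a crop-and-rescale.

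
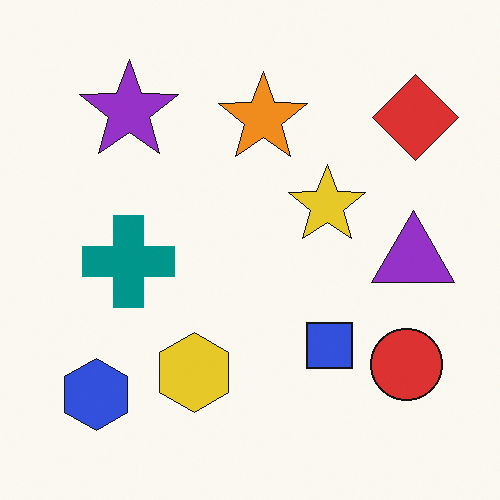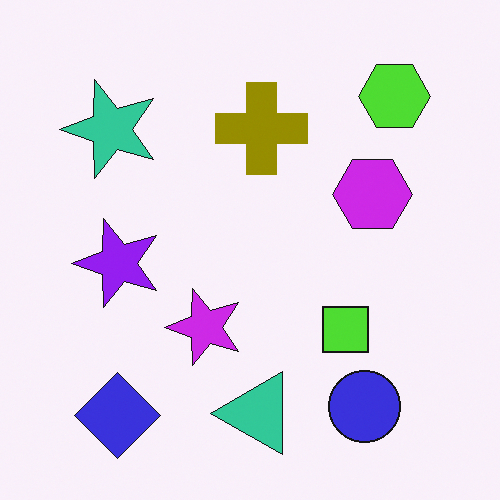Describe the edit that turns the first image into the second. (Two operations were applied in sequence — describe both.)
This is the original image hue-shifted by a large amount, then transposed (reflected across the top-left ↔ bottom-right diagonal).

Every shape's color has rotated by the same amount around the hue wheel — a uniform hue shift. Shapes have swapped their row and column positions — what was in the top-right is now in the bottom-left — a diagonal reflection.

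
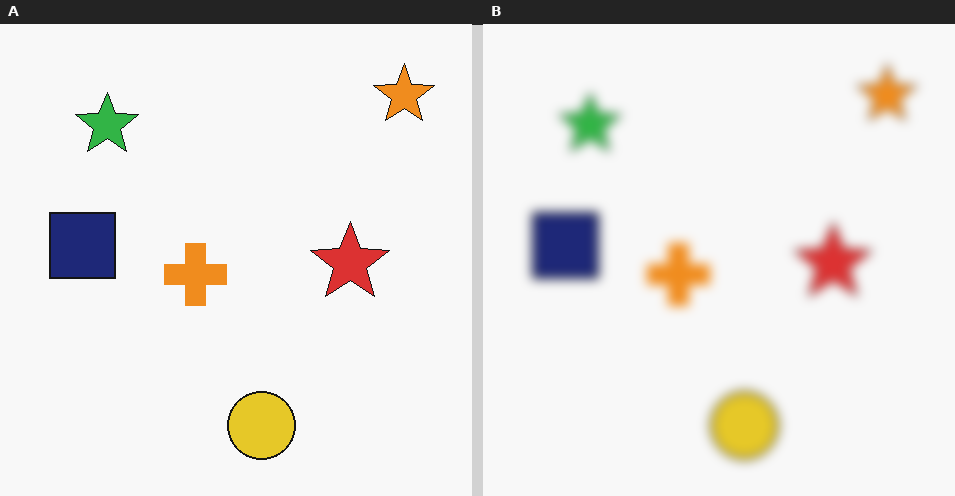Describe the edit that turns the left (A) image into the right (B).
This is the original image heavily blurred.

Shape edges and outlines are uniformly softened across the whole image.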